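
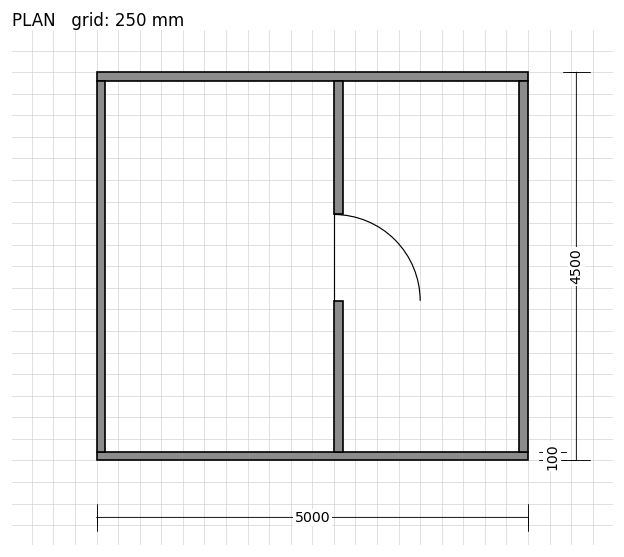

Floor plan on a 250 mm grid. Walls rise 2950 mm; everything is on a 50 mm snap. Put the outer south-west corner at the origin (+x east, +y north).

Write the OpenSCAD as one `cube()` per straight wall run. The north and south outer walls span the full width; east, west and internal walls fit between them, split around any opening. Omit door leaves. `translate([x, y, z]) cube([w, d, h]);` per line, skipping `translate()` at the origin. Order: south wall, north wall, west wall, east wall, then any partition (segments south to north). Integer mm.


cube([5000, 100, 2950]);
translate([0, 4400, 0]) cube([5000, 100, 2950]);
translate([0, 100, 0]) cube([100, 4300, 2950]);
translate([4900, 100, 0]) cube([100, 4300, 2950]);
translate([2750, 100, 0]) cube([100, 1750, 2950]);
translate([2750, 2850, 0]) cube([100, 1550, 2950]);


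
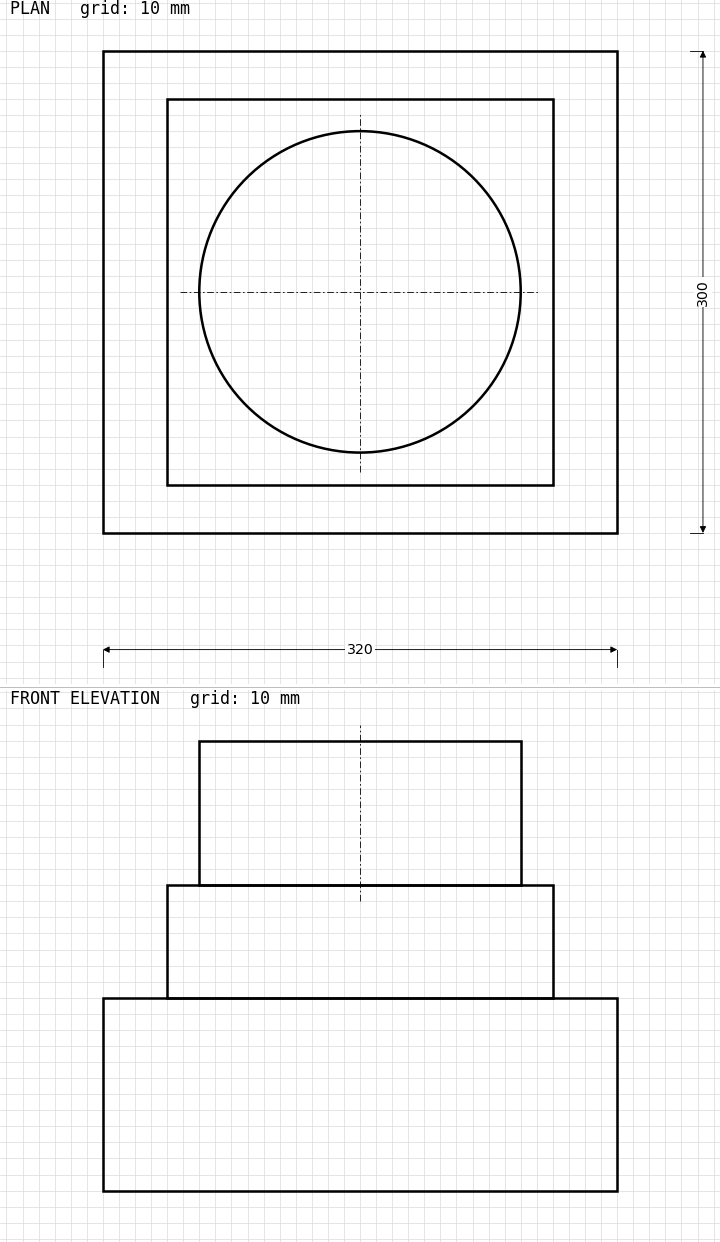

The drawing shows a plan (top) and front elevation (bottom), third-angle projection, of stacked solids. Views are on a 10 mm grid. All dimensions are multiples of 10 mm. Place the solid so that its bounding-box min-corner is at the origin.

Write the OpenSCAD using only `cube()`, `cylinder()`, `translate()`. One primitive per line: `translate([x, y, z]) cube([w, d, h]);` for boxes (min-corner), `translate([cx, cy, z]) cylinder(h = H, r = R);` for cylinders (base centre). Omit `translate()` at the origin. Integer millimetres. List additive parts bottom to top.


cube([320, 300, 120]);
translate([40, 30, 120]) cube([240, 240, 70]);
translate([160, 150, 190]) cylinder(h = 90, r = 100);


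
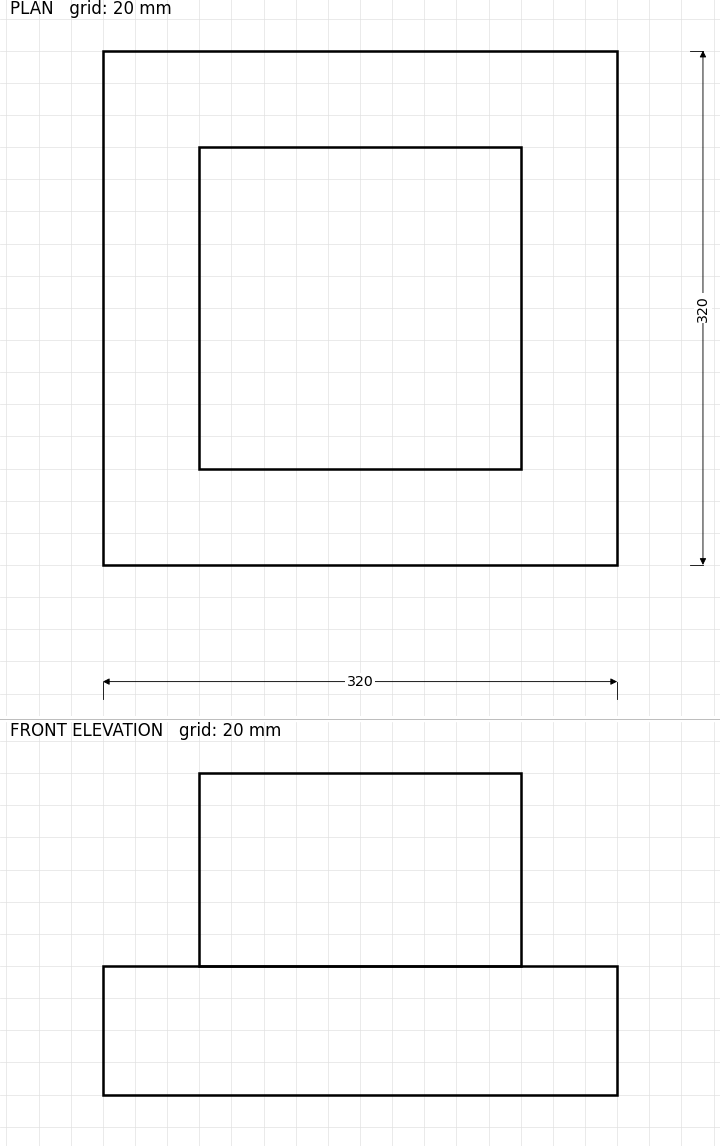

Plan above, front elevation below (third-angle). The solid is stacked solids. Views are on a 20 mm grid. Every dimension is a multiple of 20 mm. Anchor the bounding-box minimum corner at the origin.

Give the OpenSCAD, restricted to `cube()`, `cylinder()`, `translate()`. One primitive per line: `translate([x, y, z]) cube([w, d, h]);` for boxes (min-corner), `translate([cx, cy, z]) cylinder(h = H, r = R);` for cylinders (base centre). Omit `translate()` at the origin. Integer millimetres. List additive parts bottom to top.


cube([320, 320, 80]);
translate([60, 60, 80]) cube([200, 200, 120]);


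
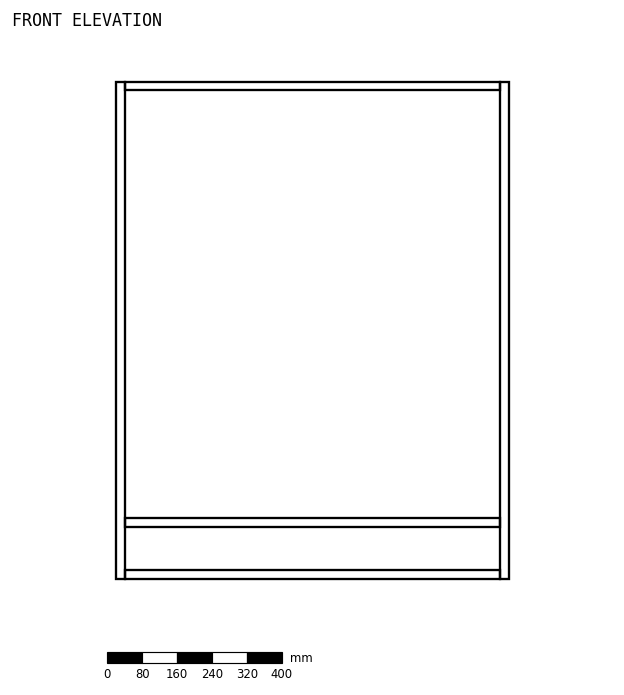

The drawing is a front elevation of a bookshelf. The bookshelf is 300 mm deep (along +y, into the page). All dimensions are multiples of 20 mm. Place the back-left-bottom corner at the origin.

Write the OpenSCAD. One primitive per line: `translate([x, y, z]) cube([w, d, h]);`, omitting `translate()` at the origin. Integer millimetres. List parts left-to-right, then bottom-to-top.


cube([20, 300, 1140]);
translate([20, 0, 0]) cube([860, 300, 20]);
translate([20, 0, 120]) cube([860, 300, 20]);
translate([20, 0, 1120]) cube([860, 300, 20]);
translate([880, 0, 0]) cube([20, 300, 1140]);


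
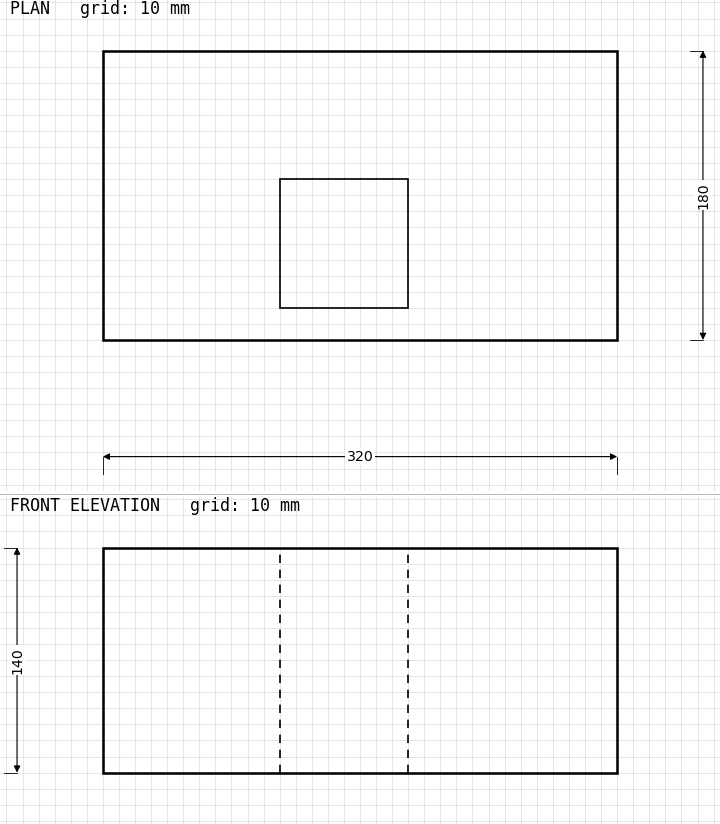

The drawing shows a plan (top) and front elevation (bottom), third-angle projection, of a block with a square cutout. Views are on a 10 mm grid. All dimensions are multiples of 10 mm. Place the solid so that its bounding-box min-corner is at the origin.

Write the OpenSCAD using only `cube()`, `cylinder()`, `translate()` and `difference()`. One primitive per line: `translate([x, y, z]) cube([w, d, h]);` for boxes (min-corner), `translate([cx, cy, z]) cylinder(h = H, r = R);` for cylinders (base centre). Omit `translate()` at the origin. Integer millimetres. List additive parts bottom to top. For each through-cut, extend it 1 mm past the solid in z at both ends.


difference() {
  cube([320, 180, 140]);
  translate([110, 20, -1]) cube([80, 80, 142]);
}


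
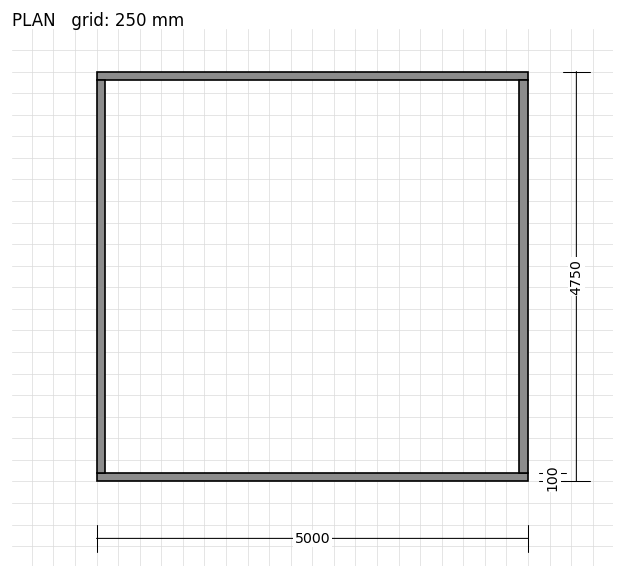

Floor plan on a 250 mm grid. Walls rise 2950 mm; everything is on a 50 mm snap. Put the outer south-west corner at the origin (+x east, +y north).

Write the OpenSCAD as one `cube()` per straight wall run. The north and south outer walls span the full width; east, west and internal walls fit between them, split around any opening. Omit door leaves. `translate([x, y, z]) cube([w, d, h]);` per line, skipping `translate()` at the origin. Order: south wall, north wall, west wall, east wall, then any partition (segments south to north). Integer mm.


cube([5000, 100, 2950]);
translate([0, 4650, 0]) cube([5000, 100, 2950]);
translate([0, 100, 0]) cube([100, 4550, 2950]);
translate([4900, 100, 0]) cube([100, 4550, 2950]);


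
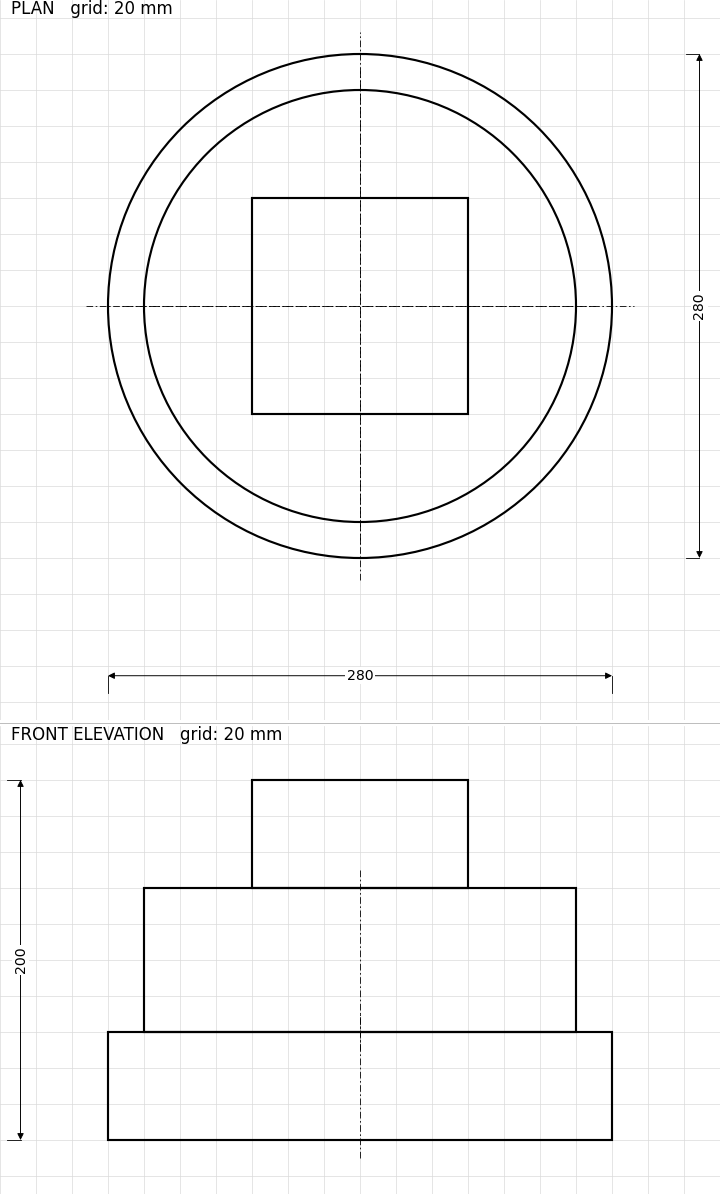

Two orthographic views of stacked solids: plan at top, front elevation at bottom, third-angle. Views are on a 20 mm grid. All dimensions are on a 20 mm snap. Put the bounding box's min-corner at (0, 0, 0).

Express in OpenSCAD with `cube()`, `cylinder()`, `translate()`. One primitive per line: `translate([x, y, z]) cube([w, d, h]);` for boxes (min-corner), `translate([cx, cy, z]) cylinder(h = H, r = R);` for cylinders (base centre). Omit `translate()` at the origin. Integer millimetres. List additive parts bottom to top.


translate([140, 140, 0]) cylinder(h = 60, r = 140);
translate([140, 140, 60]) cylinder(h = 80, r = 120);
translate([80, 80, 140]) cube([120, 120, 60]);


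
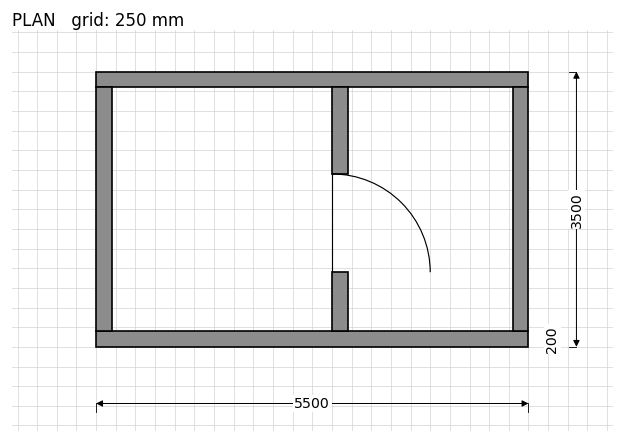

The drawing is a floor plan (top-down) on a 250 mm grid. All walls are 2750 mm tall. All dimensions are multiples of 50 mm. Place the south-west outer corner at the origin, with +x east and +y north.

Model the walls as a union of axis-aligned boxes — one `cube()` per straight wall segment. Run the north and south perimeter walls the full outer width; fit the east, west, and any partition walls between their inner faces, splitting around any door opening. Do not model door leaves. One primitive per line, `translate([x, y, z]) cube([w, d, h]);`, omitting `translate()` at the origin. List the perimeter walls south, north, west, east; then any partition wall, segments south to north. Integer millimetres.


cube([5500, 200, 2750]);
translate([0, 3300, 0]) cube([5500, 200, 2750]);
translate([0, 200, 0]) cube([200, 3100, 2750]);
translate([5300, 200, 0]) cube([200, 3100, 2750]);
translate([3000, 200, 0]) cube([200, 750, 2750]);
translate([3000, 2200, 0]) cube([200, 1100, 2750]);


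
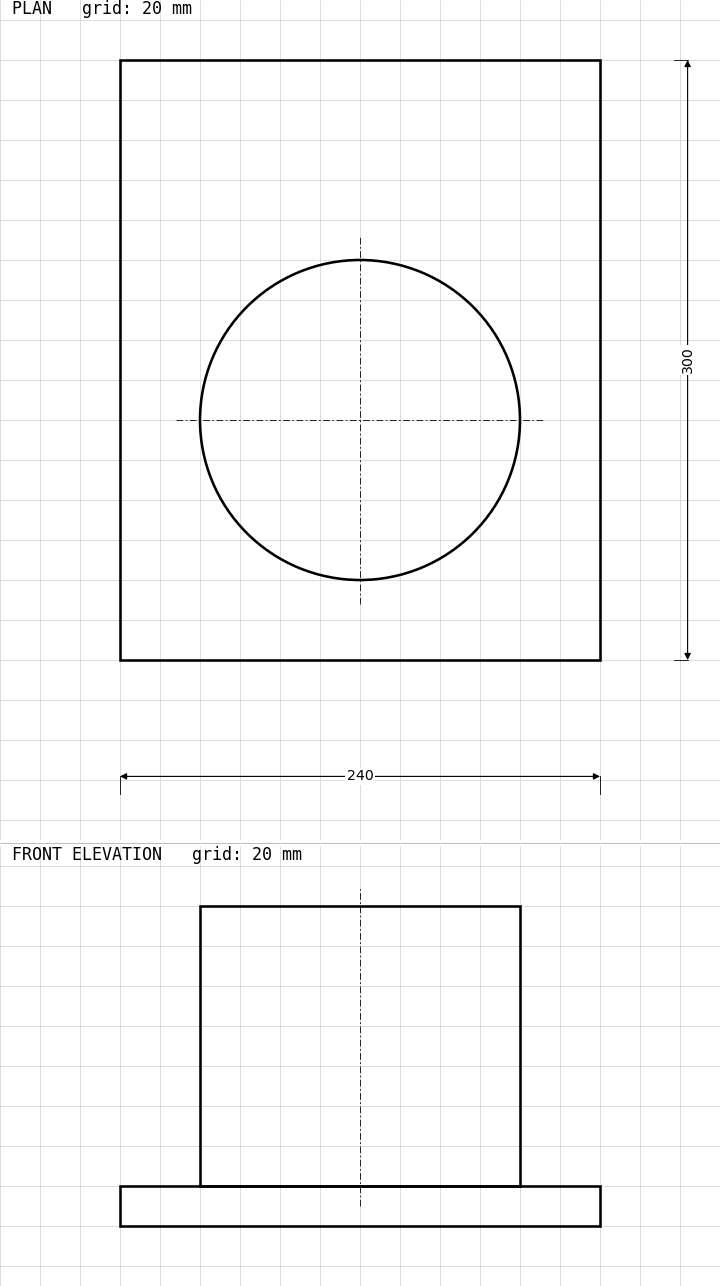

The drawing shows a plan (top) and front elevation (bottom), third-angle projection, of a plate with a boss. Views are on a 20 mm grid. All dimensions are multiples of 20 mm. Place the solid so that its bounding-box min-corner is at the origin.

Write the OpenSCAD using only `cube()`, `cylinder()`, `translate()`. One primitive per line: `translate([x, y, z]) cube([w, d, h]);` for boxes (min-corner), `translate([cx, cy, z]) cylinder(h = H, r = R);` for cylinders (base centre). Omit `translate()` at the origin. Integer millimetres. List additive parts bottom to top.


cube([240, 300, 20]);
translate([120, 120, 20]) cylinder(h = 140, r = 80);


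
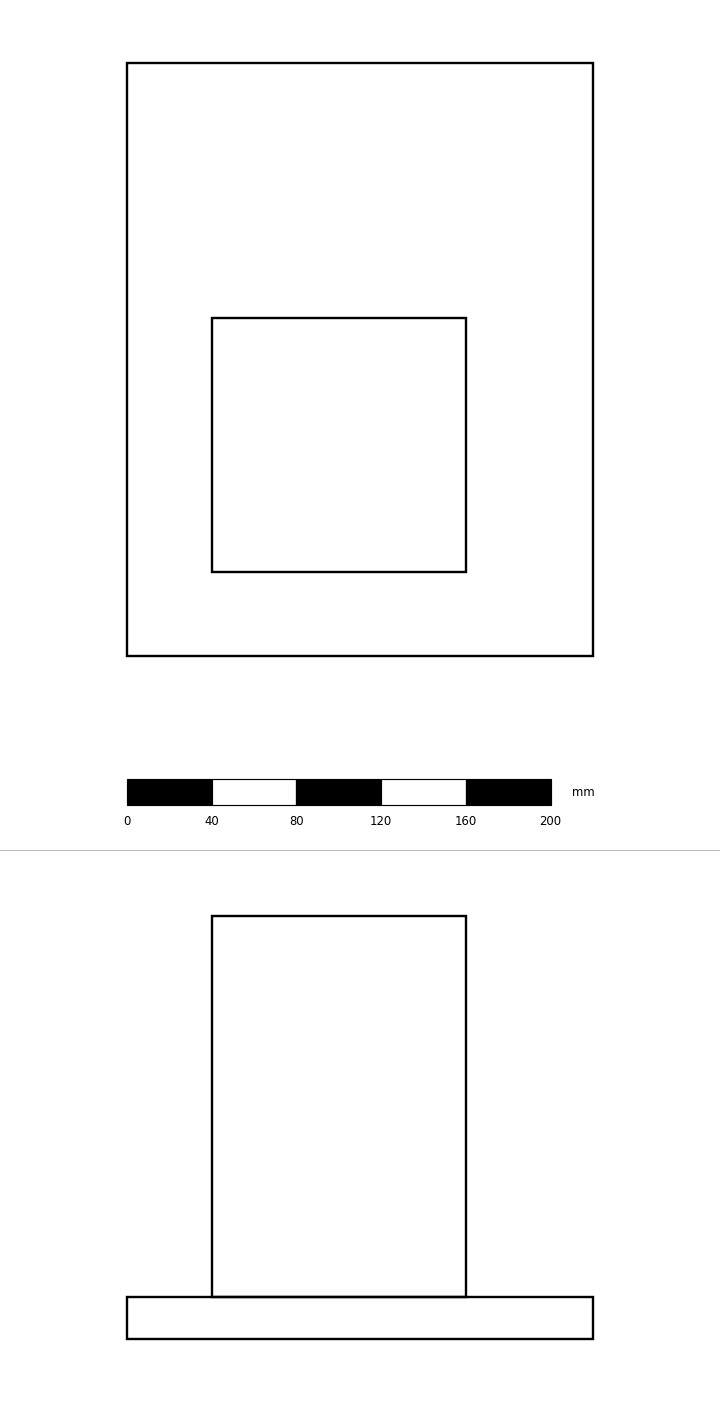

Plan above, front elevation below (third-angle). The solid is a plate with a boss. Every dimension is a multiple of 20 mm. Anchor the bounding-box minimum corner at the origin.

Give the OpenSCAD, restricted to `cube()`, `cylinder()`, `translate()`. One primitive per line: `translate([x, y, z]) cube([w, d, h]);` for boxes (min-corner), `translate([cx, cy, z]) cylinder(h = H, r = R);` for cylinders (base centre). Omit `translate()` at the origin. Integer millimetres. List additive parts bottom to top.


cube([220, 280, 20]);
translate([40, 40, 20]) cube([120, 120, 180]);


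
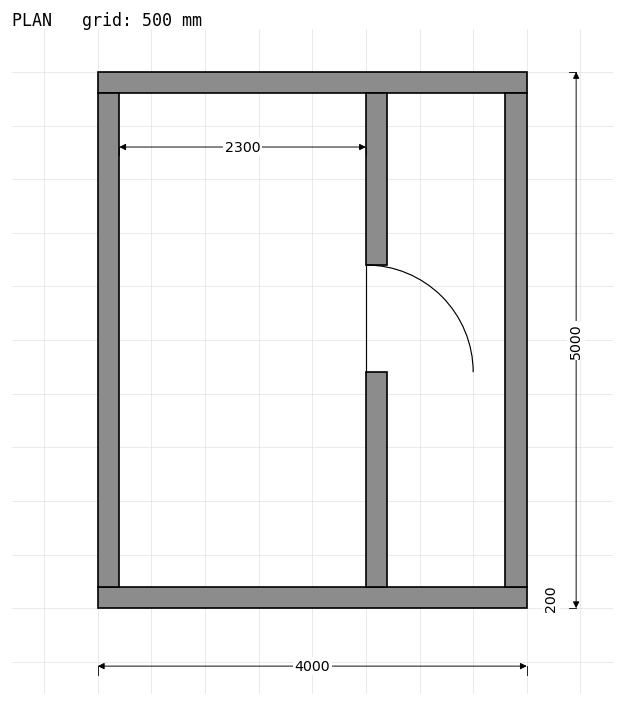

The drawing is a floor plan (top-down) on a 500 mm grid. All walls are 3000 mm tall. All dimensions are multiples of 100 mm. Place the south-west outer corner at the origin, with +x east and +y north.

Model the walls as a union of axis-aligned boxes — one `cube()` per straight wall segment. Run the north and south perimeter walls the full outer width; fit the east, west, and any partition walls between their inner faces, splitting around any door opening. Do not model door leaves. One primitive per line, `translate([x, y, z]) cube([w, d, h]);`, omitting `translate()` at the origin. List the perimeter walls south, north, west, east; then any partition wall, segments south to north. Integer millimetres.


cube([4000, 200, 3000]);
translate([0, 4800, 0]) cube([4000, 200, 3000]);
translate([0, 200, 0]) cube([200, 4600, 3000]);
translate([3800, 200, 0]) cube([200, 4600, 3000]);
translate([2500, 200, 0]) cube([200, 2000, 3000]);
translate([2500, 3200, 0]) cube([200, 1600, 3000]);


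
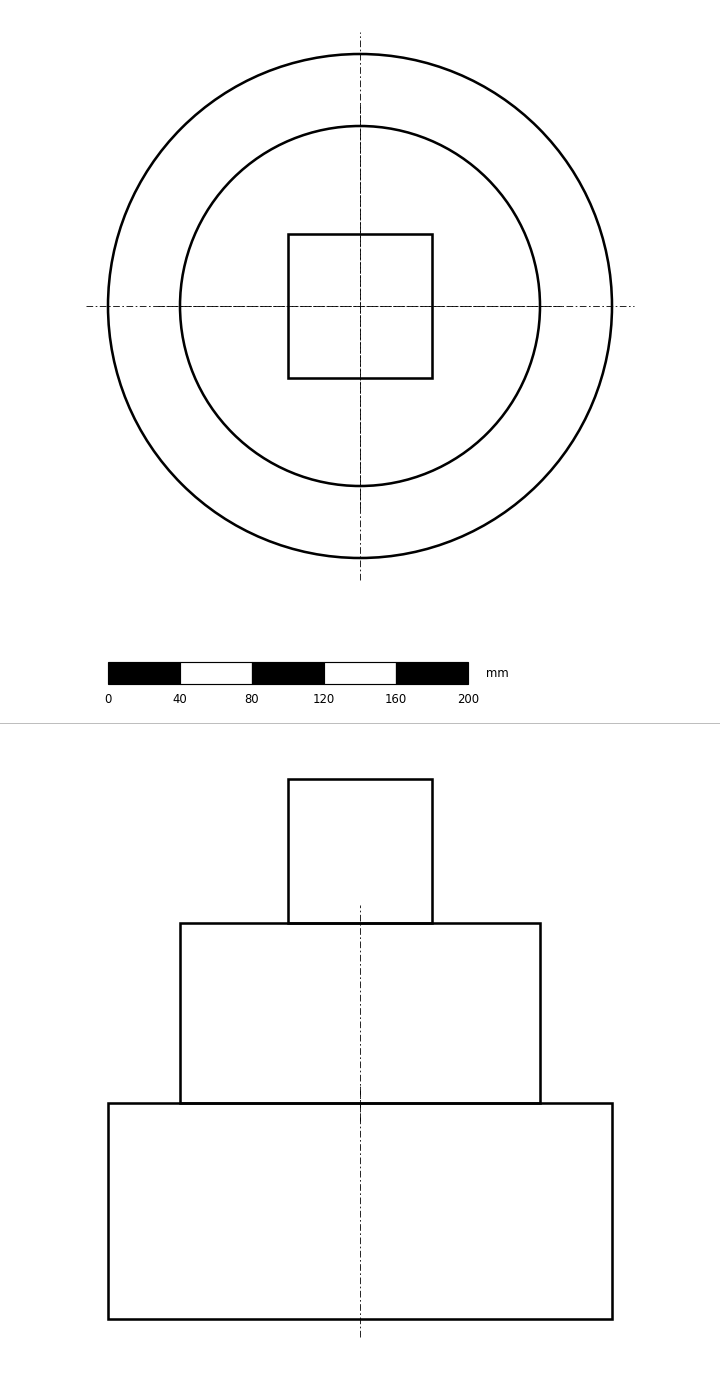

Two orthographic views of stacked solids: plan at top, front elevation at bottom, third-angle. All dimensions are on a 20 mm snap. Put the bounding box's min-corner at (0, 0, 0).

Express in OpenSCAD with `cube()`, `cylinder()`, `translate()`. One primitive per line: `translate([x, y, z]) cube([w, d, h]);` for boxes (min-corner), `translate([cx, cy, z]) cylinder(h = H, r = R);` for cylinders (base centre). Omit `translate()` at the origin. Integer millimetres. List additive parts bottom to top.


translate([140, 140, 0]) cylinder(h = 120, r = 140);
translate([140, 140, 120]) cylinder(h = 100, r = 100);
translate([100, 100, 220]) cube([80, 80, 80]);


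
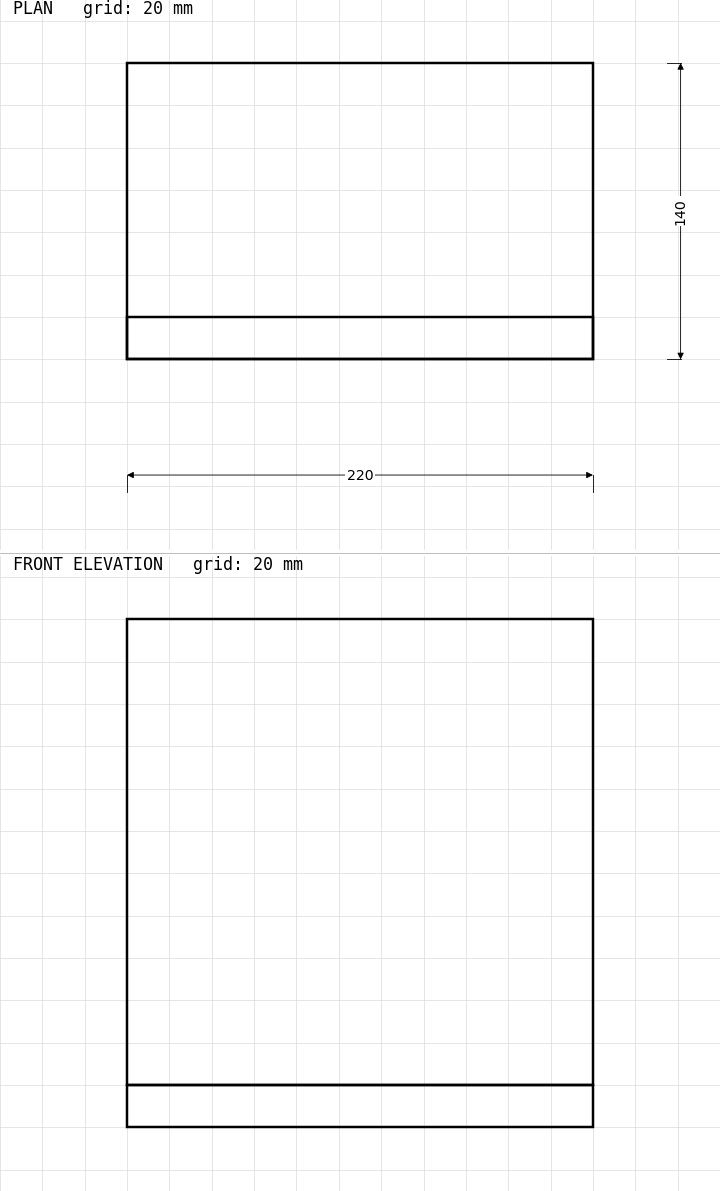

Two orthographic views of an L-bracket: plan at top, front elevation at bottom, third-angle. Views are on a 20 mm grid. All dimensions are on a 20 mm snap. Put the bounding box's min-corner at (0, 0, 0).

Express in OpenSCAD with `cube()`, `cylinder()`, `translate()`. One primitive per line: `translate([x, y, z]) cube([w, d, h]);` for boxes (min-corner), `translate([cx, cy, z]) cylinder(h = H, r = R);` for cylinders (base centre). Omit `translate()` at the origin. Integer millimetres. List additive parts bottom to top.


cube([220, 140, 20]);
translate([0, 0, 20]) cube([220, 20, 220]);


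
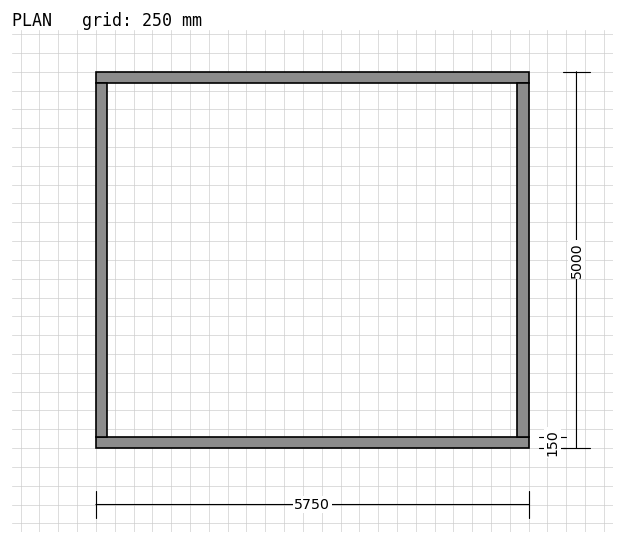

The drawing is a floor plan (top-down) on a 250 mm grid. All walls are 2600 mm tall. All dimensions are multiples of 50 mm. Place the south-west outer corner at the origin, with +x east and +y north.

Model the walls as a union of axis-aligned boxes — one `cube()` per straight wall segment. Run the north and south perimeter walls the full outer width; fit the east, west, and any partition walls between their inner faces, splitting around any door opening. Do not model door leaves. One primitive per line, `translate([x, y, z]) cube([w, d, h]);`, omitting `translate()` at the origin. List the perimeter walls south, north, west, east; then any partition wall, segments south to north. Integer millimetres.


cube([5750, 150, 2600]);
translate([0, 4850, 0]) cube([5750, 150, 2600]);
translate([0, 150, 0]) cube([150, 4700, 2600]);
translate([5600, 150, 0]) cube([150, 4700, 2600]);


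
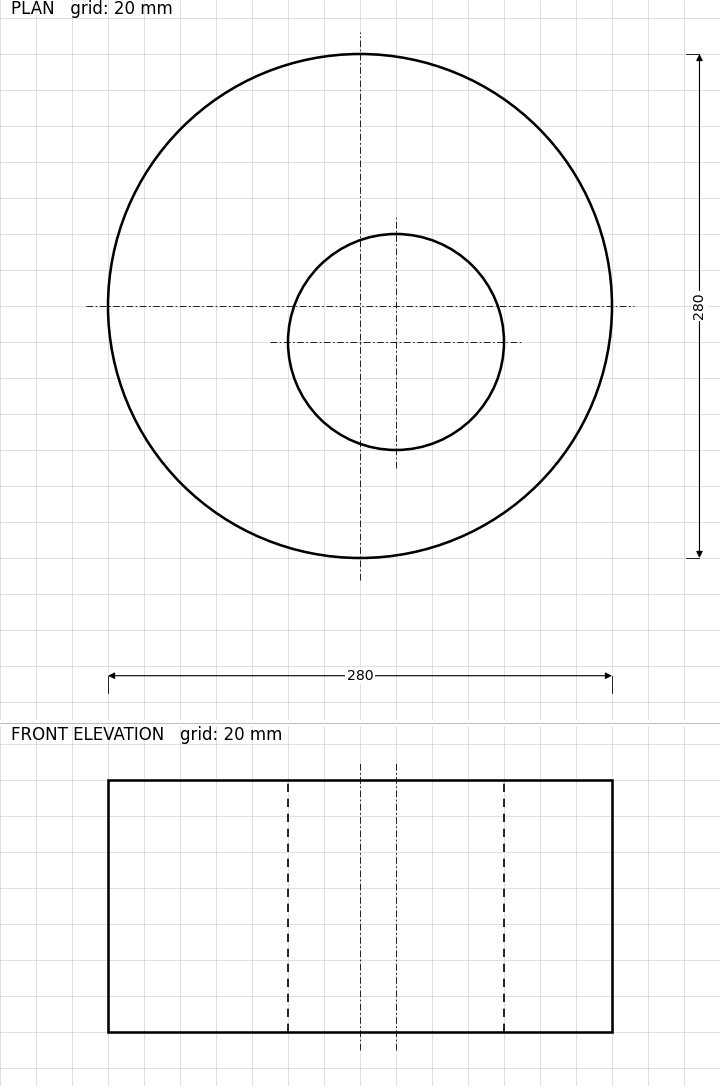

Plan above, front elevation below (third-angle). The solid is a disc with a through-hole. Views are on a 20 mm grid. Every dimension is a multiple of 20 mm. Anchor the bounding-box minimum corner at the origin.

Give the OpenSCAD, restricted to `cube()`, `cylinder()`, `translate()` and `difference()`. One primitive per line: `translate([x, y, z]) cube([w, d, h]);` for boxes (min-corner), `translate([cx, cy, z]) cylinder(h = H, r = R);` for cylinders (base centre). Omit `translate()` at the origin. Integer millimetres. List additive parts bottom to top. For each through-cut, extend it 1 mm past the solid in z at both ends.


difference() {
  translate([140, 140, 0]) cylinder(h = 140, r = 140);
  translate([160, 120, -1]) cylinder(h = 142, r = 60);
}


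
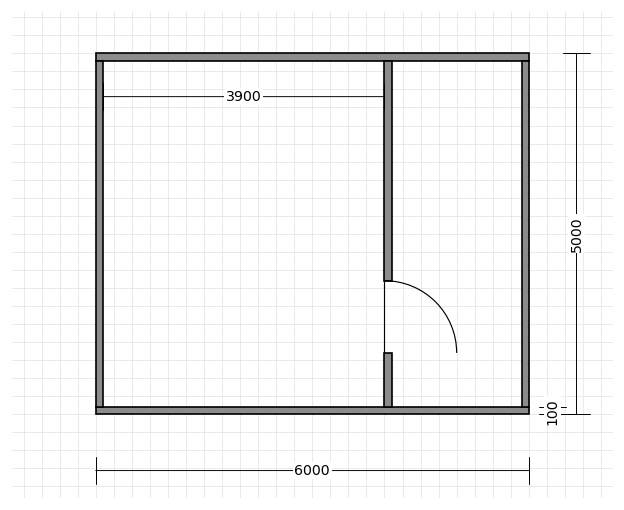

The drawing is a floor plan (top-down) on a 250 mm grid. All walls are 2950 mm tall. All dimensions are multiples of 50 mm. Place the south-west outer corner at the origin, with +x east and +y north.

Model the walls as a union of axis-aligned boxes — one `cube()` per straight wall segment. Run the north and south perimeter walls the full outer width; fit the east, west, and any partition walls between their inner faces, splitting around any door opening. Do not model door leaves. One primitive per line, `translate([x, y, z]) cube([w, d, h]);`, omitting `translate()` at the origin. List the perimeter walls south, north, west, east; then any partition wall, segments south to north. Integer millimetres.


cube([6000, 100, 2950]);
translate([0, 4900, 0]) cube([6000, 100, 2950]);
translate([0, 100, 0]) cube([100, 4800, 2950]);
translate([5900, 100, 0]) cube([100, 4800, 2950]);
translate([4000, 100, 0]) cube([100, 750, 2950]);
translate([4000, 1850, 0]) cube([100, 3050, 2950]);


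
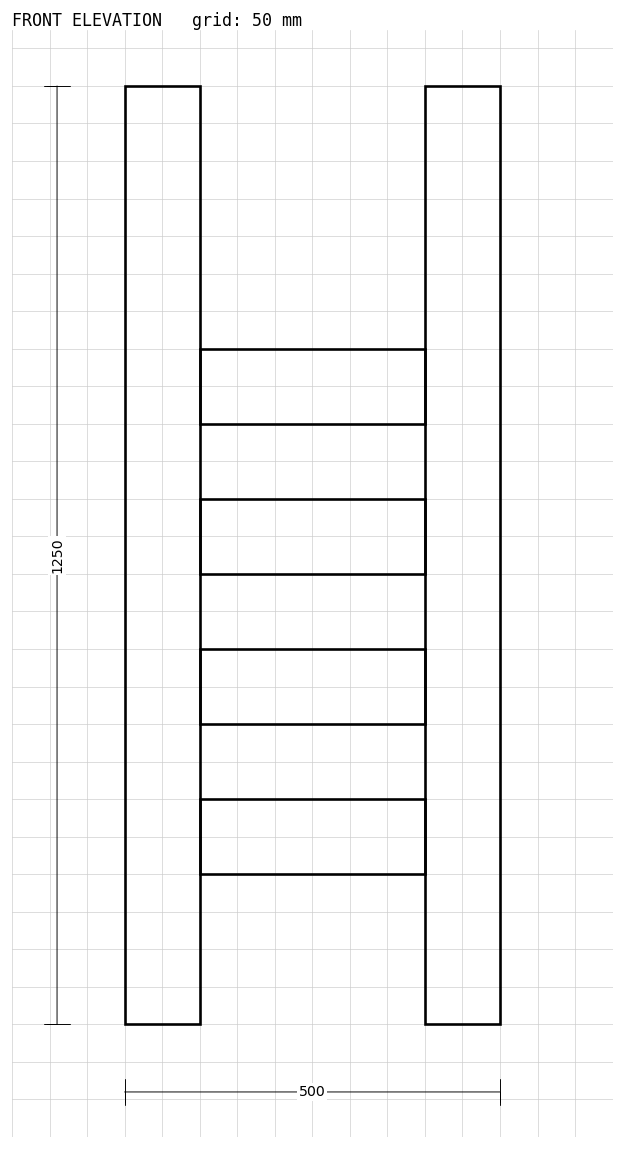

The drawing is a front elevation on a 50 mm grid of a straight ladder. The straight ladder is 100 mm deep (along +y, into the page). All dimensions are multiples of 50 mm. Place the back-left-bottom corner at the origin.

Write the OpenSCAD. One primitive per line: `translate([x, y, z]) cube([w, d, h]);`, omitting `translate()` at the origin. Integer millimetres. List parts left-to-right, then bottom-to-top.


cube([100, 100, 1250]);
translate([100, 0, 200]) cube([300, 100, 100]);
translate([100, 0, 400]) cube([300, 100, 100]);
translate([100, 0, 600]) cube([300, 100, 100]);
translate([100, 0, 800]) cube([300, 100, 100]);
translate([400, 0, 0]) cube([100, 100, 1250]);


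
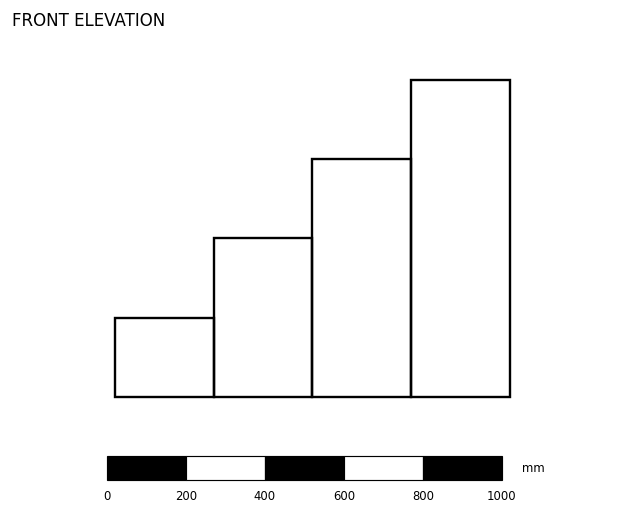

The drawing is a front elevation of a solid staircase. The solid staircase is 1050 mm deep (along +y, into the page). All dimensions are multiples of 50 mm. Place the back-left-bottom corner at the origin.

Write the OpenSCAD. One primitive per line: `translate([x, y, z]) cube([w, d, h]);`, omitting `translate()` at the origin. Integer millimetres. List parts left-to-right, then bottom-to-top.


cube([250, 1050, 200]);
translate([250, 0, 0]) cube([250, 1050, 400]);
translate([500, 0, 0]) cube([250, 1050, 600]);
translate([750, 0, 0]) cube([250, 1050, 800]);


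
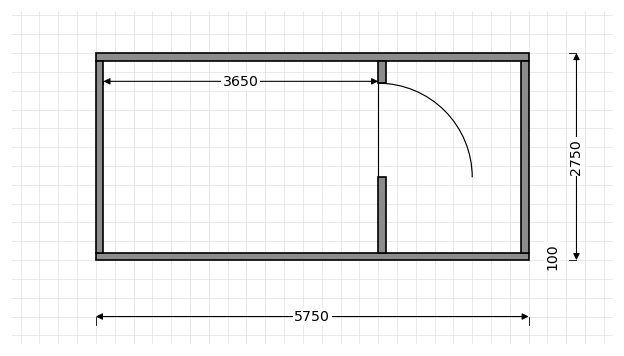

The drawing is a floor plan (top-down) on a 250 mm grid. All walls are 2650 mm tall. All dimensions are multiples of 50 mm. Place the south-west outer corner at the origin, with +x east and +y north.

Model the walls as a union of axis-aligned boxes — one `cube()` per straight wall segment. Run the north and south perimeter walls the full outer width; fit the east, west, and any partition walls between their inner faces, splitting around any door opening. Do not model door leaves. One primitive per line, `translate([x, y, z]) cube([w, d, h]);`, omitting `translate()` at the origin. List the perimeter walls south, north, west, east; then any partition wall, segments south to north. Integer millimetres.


cube([5750, 100, 2650]);
translate([0, 2650, 0]) cube([5750, 100, 2650]);
translate([0, 100, 0]) cube([100, 2550, 2650]);
translate([5650, 100, 0]) cube([100, 2550, 2650]);
translate([3750, 100, 0]) cube([100, 1000, 2650]);
translate([3750, 2350, 0]) cube([100, 300, 2650]);


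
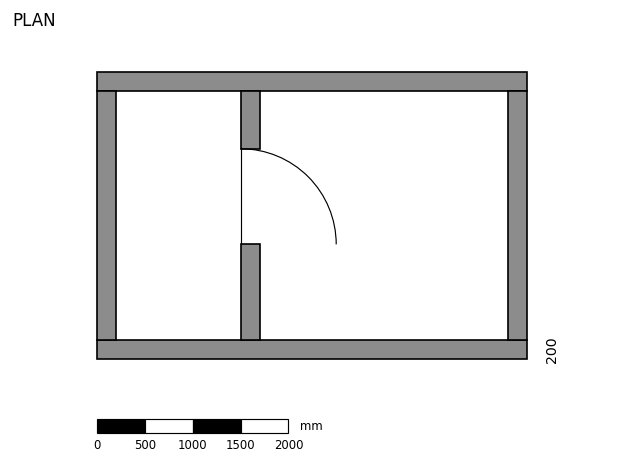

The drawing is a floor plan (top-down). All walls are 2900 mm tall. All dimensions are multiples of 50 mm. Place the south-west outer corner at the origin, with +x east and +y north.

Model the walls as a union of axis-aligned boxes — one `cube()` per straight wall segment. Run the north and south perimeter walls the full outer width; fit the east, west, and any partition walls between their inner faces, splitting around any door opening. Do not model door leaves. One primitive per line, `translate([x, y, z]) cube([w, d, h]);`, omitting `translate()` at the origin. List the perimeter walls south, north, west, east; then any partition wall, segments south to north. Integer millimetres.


cube([4500, 200, 2900]);
translate([0, 2800, 0]) cube([4500, 200, 2900]);
translate([0, 200, 0]) cube([200, 2600, 2900]);
translate([4300, 200, 0]) cube([200, 2600, 2900]);
translate([1500, 200, 0]) cube([200, 1000, 2900]);
translate([1500, 2200, 0]) cube([200, 600, 2900]);


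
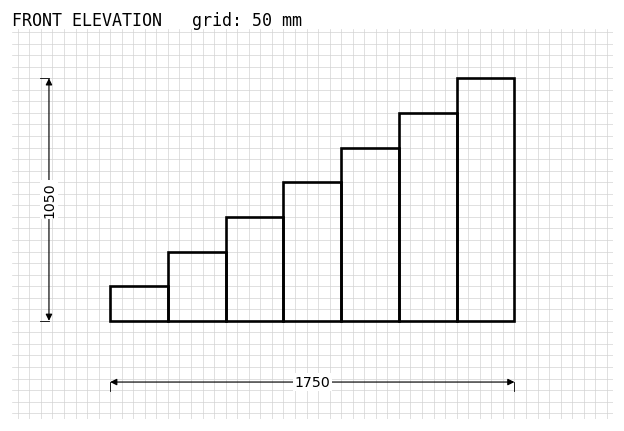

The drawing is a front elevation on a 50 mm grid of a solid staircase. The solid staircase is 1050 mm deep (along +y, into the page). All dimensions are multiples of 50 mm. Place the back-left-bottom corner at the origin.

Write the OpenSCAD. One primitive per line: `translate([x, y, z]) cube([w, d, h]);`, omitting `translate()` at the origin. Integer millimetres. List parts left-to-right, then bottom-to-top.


cube([250, 1050, 150]);
translate([250, 0, 0]) cube([250, 1050, 300]);
translate([500, 0, 0]) cube([250, 1050, 450]);
translate([750, 0, 0]) cube([250, 1050, 600]);
translate([1000, 0, 0]) cube([250, 1050, 750]);
translate([1250, 0, 0]) cube([250, 1050, 900]);
translate([1500, 0, 0]) cube([250, 1050, 1050]);


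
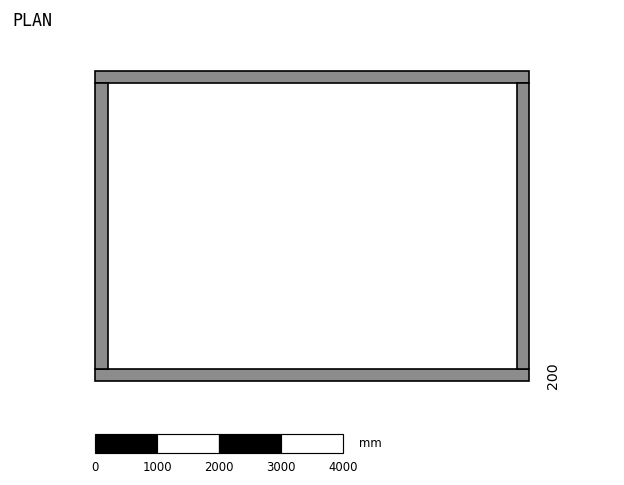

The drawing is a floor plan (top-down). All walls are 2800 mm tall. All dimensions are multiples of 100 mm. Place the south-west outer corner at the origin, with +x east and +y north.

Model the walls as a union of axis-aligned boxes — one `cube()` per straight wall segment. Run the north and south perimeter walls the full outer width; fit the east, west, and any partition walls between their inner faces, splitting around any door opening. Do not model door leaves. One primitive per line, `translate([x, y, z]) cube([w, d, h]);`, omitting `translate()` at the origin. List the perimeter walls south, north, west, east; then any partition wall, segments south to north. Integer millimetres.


cube([7000, 200, 2800]);
translate([0, 4800, 0]) cube([7000, 200, 2800]);
translate([0, 200, 0]) cube([200, 4600, 2800]);
translate([6800, 200, 0]) cube([200, 4600, 2800]);


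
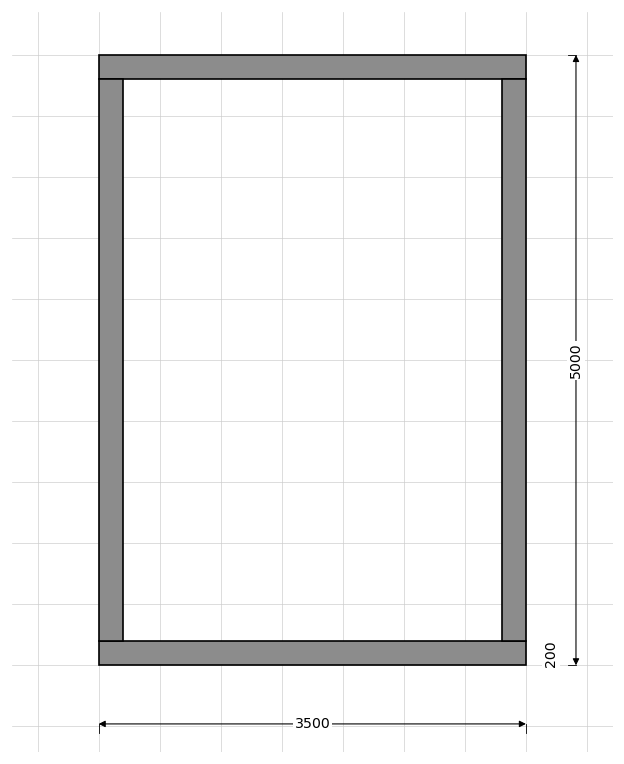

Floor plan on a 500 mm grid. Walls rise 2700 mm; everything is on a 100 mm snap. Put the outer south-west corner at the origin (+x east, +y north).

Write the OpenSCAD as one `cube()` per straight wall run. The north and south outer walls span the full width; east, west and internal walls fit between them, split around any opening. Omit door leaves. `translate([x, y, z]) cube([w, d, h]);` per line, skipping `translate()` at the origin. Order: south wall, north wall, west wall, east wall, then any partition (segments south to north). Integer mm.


cube([3500, 200, 2700]);
translate([0, 4800, 0]) cube([3500, 200, 2700]);
translate([0, 200, 0]) cube([200, 4600, 2700]);
translate([3300, 200, 0]) cube([200, 4600, 2700]);


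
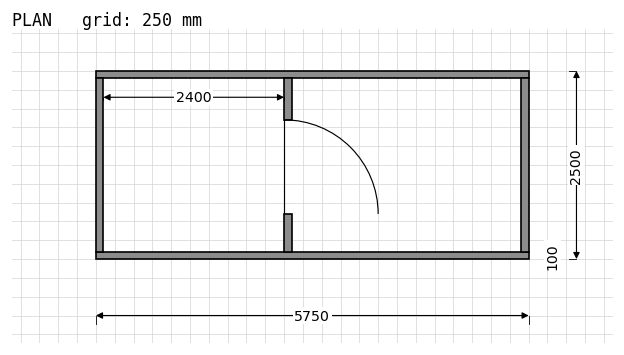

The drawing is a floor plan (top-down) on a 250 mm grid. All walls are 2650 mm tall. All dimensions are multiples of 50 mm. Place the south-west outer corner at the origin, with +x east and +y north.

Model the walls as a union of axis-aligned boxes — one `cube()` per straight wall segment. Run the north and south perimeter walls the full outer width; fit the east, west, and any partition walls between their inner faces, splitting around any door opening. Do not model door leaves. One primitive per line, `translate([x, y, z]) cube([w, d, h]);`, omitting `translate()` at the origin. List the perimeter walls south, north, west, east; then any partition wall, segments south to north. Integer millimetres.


cube([5750, 100, 2650]);
translate([0, 2400, 0]) cube([5750, 100, 2650]);
translate([0, 100, 0]) cube([100, 2300, 2650]);
translate([5650, 100, 0]) cube([100, 2300, 2650]);
translate([2500, 100, 0]) cube([100, 500, 2650]);
translate([2500, 1850, 0]) cube([100, 550, 2650]);


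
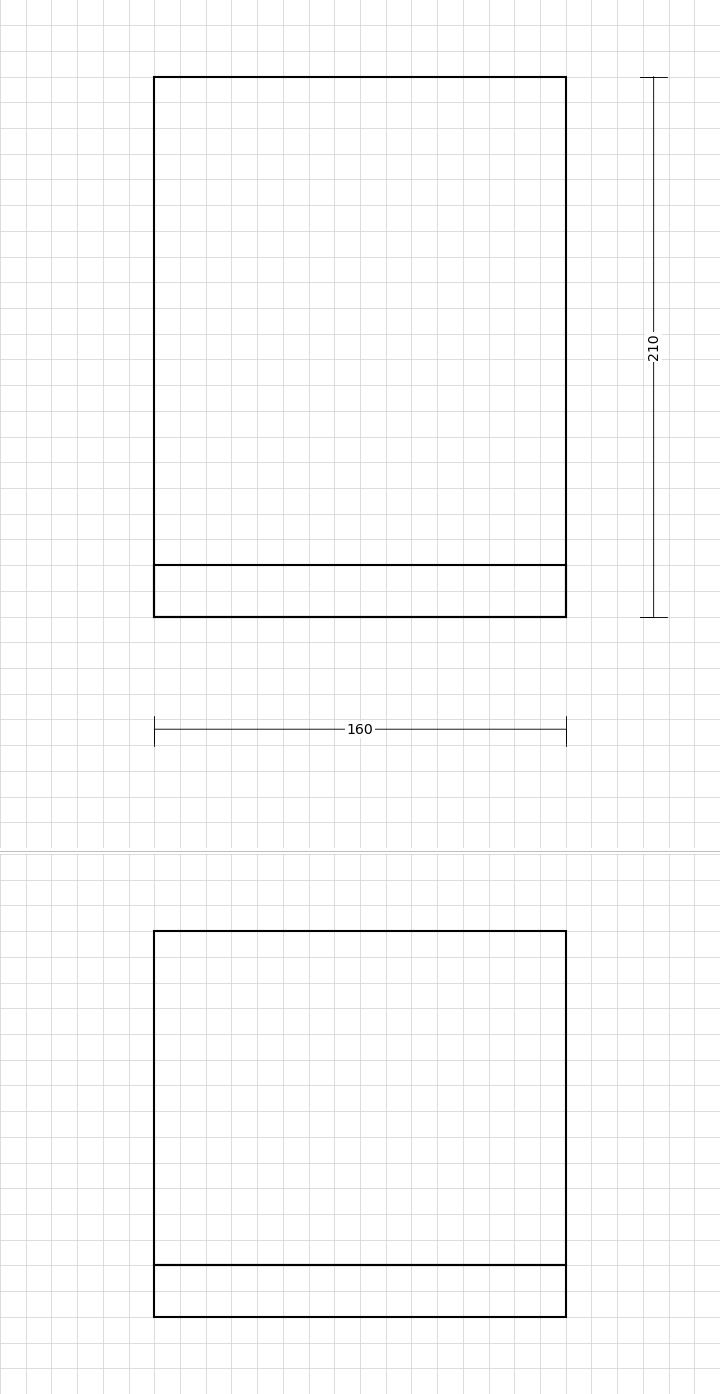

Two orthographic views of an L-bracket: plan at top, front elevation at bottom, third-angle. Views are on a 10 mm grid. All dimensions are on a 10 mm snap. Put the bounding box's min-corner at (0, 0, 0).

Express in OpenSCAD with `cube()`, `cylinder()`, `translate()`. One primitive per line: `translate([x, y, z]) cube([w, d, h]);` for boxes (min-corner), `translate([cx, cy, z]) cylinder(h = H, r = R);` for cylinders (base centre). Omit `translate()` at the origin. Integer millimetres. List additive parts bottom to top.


cube([160, 210, 20]);
translate([0, 0, 20]) cube([160, 20, 130]);


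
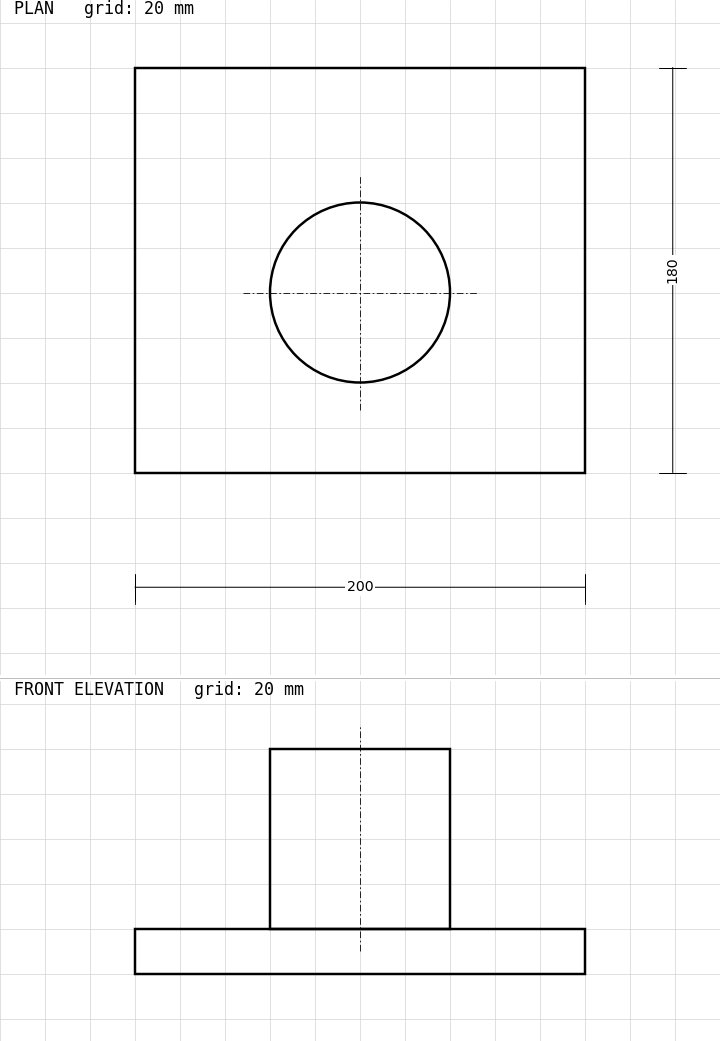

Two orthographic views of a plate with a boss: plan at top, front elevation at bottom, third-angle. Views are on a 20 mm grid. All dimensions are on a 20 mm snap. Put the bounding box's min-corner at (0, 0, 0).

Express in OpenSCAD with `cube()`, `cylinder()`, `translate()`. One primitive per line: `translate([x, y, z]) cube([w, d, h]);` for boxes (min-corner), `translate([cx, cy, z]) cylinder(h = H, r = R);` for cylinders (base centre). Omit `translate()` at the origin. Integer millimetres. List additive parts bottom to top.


cube([200, 180, 20]);
translate([100, 80, 20]) cylinder(h = 80, r = 40);


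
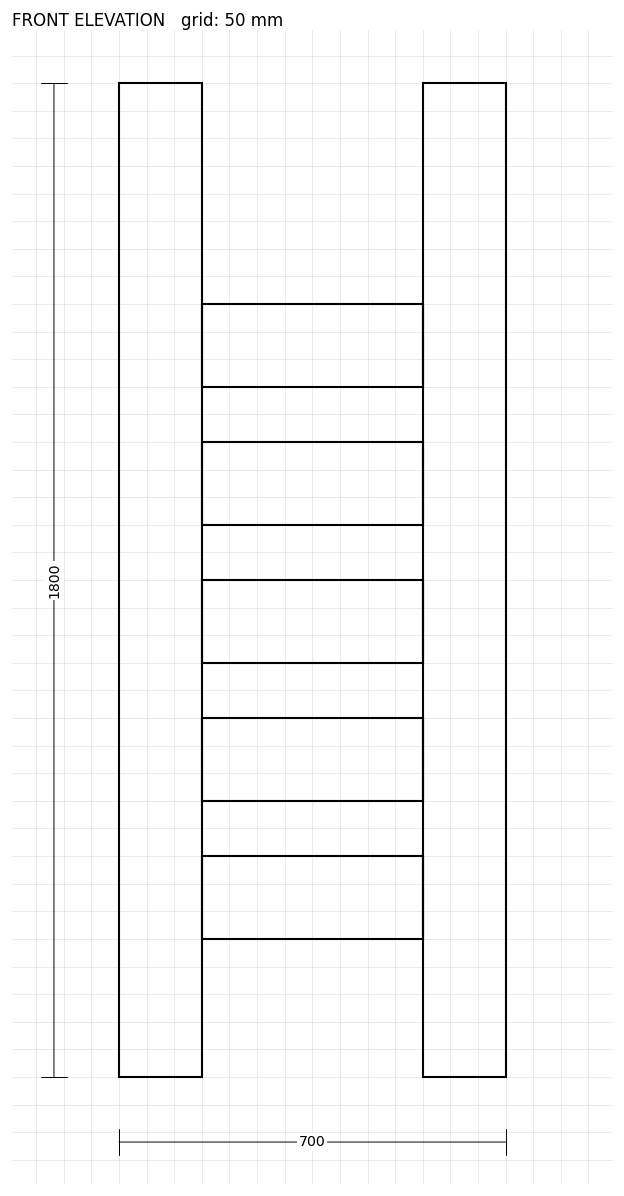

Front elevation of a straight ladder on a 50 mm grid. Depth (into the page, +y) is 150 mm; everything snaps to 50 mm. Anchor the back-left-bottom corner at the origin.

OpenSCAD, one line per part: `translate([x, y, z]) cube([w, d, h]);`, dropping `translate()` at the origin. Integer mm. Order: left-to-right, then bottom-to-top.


cube([150, 150, 1800]);
translate([150, 0, 250]) cube([400, 150, 150]);
translate([150, 0, 500]) cube([400, 150, 150]);
translate([150, 0, 750]) cube([400, 150, 150]);
translate([150, 0, 1000]) cube([400, 150, 150]);
translate([150, 0, 1250]) cube([400, 150, 150]);
translate([550, 0, 0]) cube([150, 150, 1800]);


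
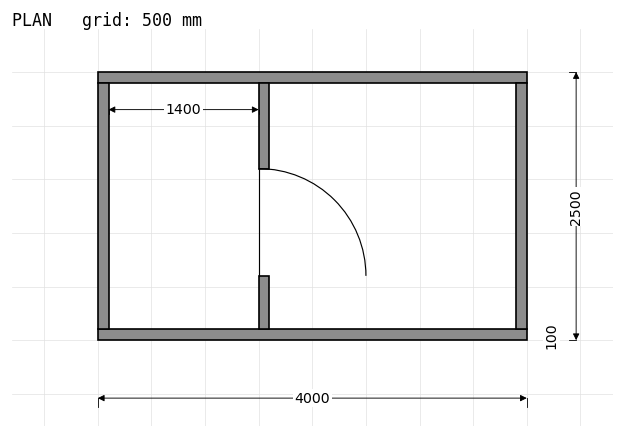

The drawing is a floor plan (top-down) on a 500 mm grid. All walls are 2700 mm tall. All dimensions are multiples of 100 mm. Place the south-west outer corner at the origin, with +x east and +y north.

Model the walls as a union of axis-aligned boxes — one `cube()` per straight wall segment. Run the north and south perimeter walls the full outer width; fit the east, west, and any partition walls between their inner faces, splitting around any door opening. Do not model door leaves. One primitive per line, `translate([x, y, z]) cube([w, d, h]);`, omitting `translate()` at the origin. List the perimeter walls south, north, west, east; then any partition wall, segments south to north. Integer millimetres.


cube([4000, 100, 2700]);
translate([0, 2400, 0]) cube([4000, 100, 2700]);
translate([0, 100, 0]) cube([100, 2300, 2700]);
translate([3900, 100, 0]) cube([100, 2300, 2700]);
translate([1500, 100, 0]) cube([100, 500, 2700]);
translate([1500, 1600, 0]) cube([100, 800, 2700]);


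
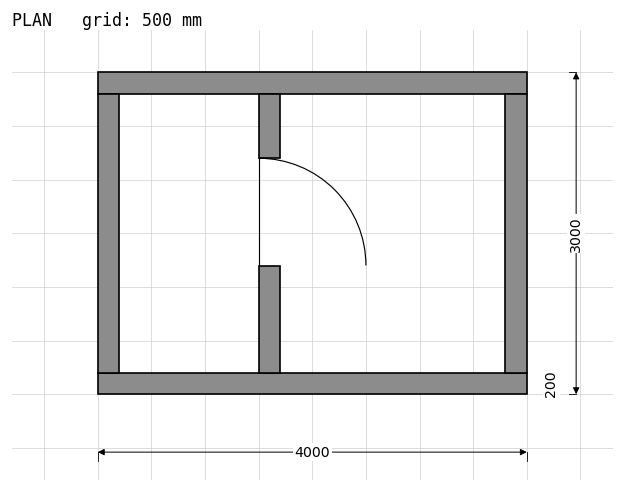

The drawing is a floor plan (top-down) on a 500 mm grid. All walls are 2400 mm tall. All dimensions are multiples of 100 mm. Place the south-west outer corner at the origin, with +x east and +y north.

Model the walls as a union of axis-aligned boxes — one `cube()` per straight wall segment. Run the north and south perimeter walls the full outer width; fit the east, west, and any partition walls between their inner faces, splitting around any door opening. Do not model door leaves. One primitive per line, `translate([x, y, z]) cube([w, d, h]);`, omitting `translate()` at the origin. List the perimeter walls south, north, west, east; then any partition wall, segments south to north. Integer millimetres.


cube([4000, 200, 2400]);
translate([0, 2800, 0]) cube([4000, 200, 2400]);
translate([0, 200, 0]) cube([200, 2600, 2400]);
translate([3800, 200, 0]) cube([200, 2600, 2400]);
translate([1500, 200, 0]) cube([200, 1000, 2400]);
translate([1500, 2200, 0]) cube([200, 600, 2400]);


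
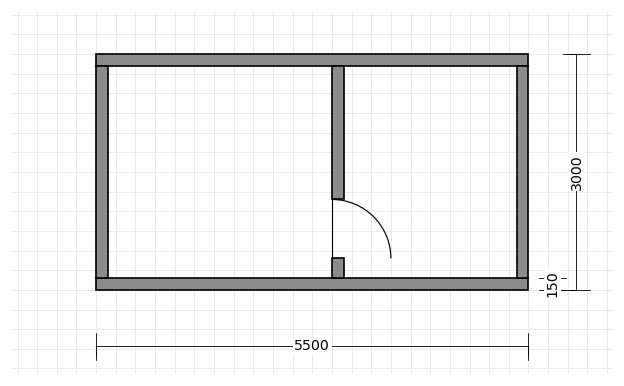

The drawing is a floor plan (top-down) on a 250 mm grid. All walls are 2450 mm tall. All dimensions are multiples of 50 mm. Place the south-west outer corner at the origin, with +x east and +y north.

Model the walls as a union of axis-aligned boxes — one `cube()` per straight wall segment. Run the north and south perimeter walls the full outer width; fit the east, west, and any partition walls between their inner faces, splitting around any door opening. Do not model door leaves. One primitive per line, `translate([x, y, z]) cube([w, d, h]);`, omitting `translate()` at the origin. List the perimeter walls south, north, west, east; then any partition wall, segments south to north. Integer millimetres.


cube([5500, 150, 2450]);
translate([0, 2850, 0]) cube([5500, 150, 2450]);
translate([0, 150, 0]) cube([150, 2700, 2450]);
translate([5350, 150, 0]) cube([150, 2700, 2450]);
translate([3000, 150, 0]) cube([150, 250, 2450]);
translate([3000, 1150, 0]) cube([150, 1700, 2450]);


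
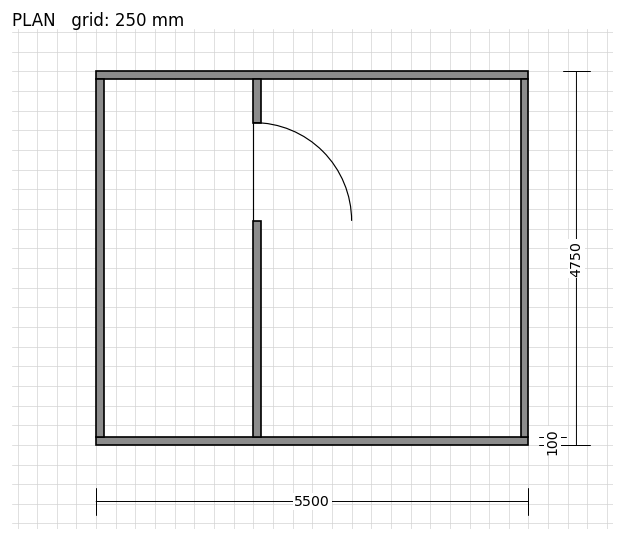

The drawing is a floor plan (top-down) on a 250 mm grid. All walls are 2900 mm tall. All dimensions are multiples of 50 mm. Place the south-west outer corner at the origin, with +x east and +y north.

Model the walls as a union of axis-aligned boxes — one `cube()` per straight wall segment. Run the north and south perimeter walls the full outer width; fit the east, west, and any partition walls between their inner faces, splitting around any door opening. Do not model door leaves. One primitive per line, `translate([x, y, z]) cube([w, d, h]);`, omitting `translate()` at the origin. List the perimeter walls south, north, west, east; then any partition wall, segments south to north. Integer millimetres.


cube([5500, 100, 2900]);
translate([0, 4650, 0]) cube([5500, 100, 2900]);
translate([0, 100, 0]) cube([100, 4550, 2900]);
translate([5400, 100, 0]) cube([100, 4550, 2900]);
translate([2000, 100, 0]) cube([100, 2750, 2900]);
translate([2000, 4100, 0]) cube([100, 550, 2900]);


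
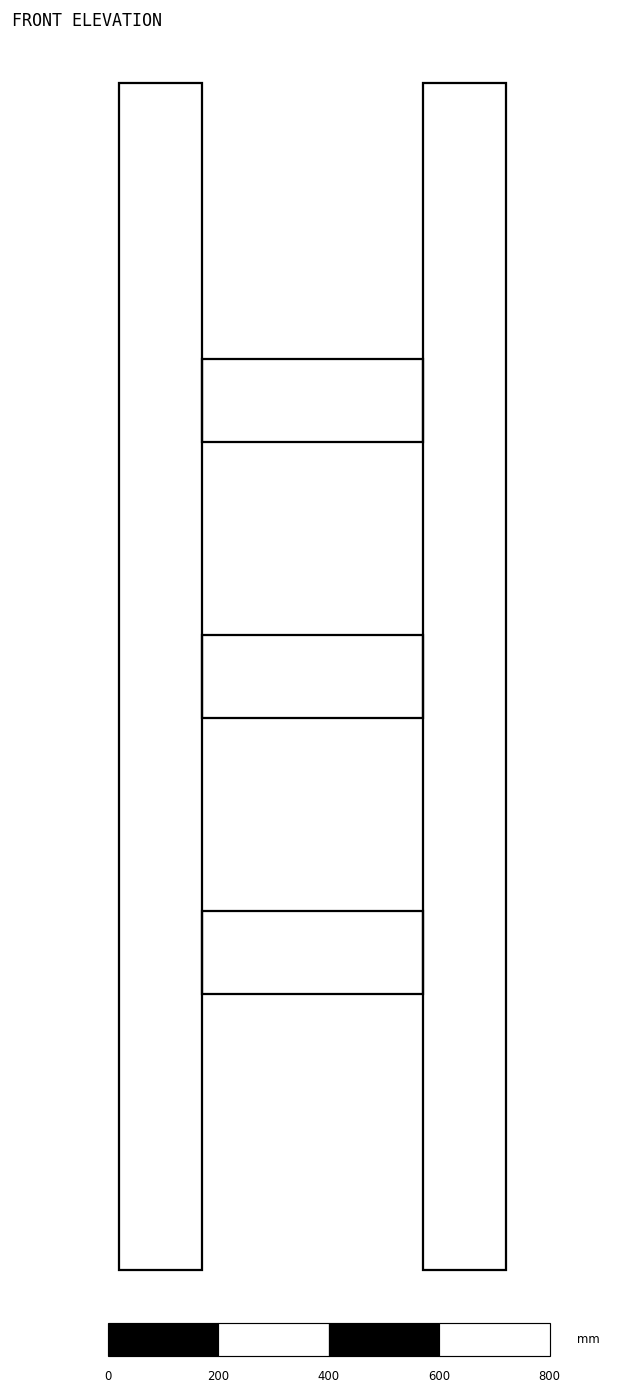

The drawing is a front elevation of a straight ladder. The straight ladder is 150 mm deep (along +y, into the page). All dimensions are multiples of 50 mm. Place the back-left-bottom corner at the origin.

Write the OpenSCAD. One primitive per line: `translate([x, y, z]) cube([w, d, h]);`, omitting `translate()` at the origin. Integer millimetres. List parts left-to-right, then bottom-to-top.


cube([150, 150, 2150]);
translate([150, 0, 500]) cube([400, 150, 150]);
translate([150, 0, 1000]) cube([400, 150, 150]);
translate([150, 0, 1500]) cube([400, 150, 150]);
translate([550, 0, 0]) cube([150, 150, 2150]);


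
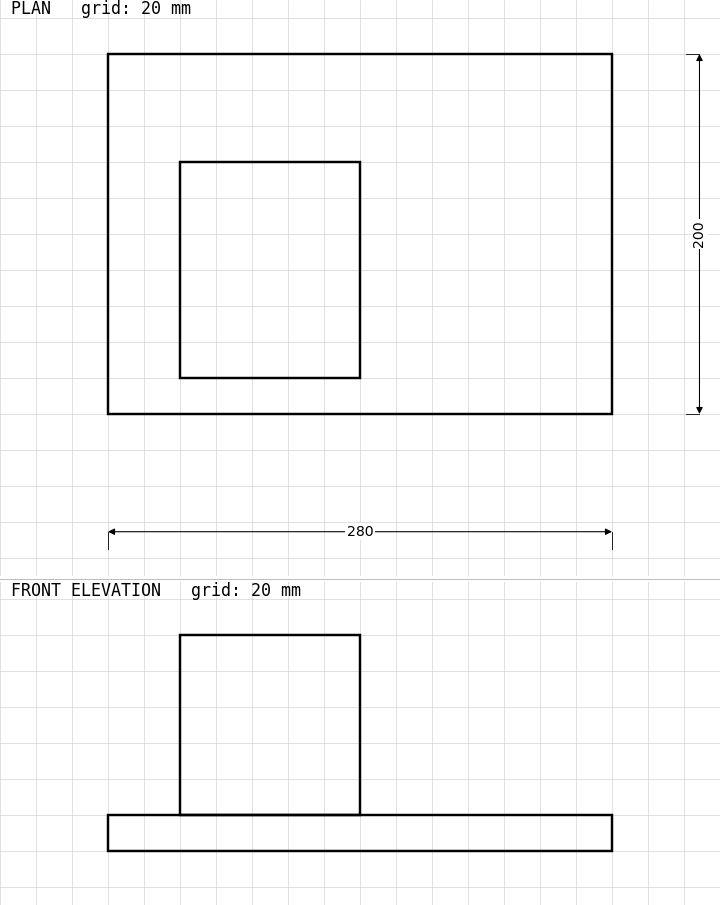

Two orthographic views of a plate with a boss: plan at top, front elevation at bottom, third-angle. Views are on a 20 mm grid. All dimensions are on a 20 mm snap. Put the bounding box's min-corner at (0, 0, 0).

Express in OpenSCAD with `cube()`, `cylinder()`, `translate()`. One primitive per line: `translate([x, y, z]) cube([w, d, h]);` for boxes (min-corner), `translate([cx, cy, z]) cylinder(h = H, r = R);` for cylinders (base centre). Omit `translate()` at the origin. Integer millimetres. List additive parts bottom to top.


cube([280, 200, 20]);
translate([40, 20, 20]) cube([100, 120, 100]);


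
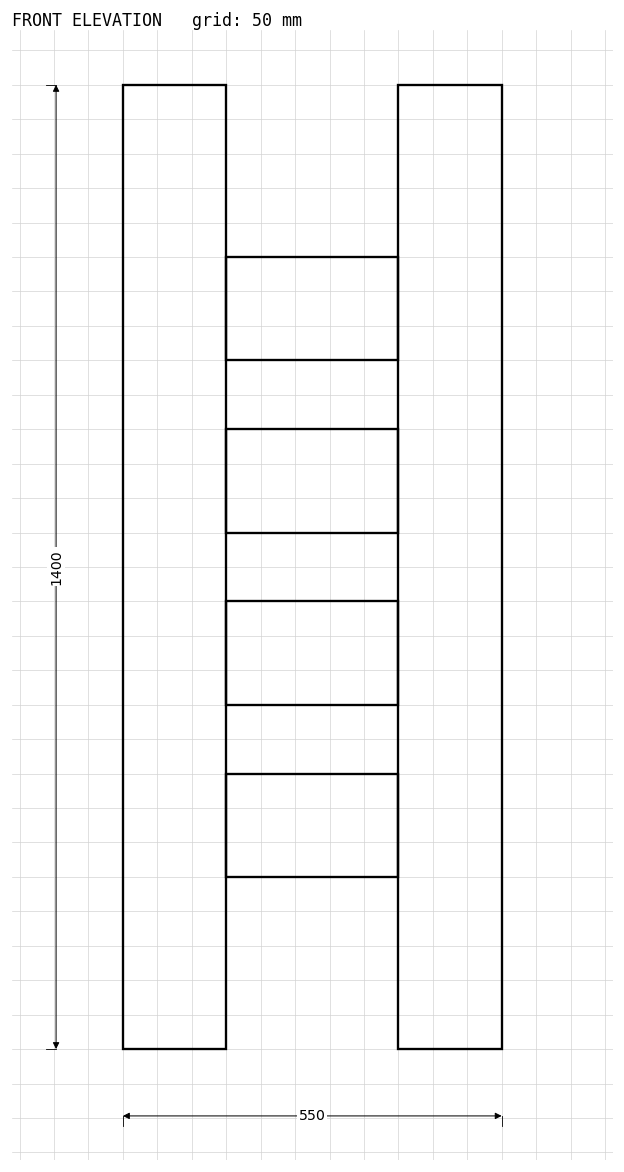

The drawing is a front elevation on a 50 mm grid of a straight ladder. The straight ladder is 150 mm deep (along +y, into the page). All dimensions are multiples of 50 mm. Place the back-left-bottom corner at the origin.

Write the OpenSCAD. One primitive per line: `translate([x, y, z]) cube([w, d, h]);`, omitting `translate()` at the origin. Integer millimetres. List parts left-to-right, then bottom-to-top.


cube([150, 150, 1400]);
translate([150, 0, 250]) cube([250, 150, 150]);
translate([150, 0, 500]) cube([250, 150, 150]);
translate([150, 0, 750]) cube([250, 150, 150]);
translate([150, 0, 1000]) cube([250, 150, 150]);
translate([400, 0, 0]) cube([150, 150, 1400]);


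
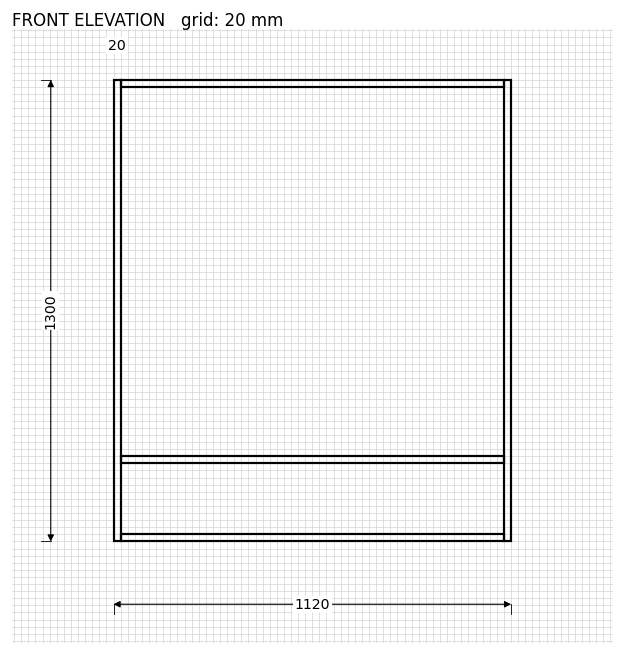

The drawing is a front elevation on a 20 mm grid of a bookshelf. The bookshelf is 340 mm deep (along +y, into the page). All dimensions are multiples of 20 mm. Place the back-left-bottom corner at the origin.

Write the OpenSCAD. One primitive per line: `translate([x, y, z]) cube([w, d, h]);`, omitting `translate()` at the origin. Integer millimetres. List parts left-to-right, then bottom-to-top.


cube([20, 340, 1300]);
translate([20, 0, 0]) cube([1080, 340, 20]);
translate([20, 0, 220]) cube([1080, 340, 20]);
translate([20, 0, 1280]) cube([1080, 340, 20]);
translate([1100, 0, 0]) cube([20, 340, 1300]);


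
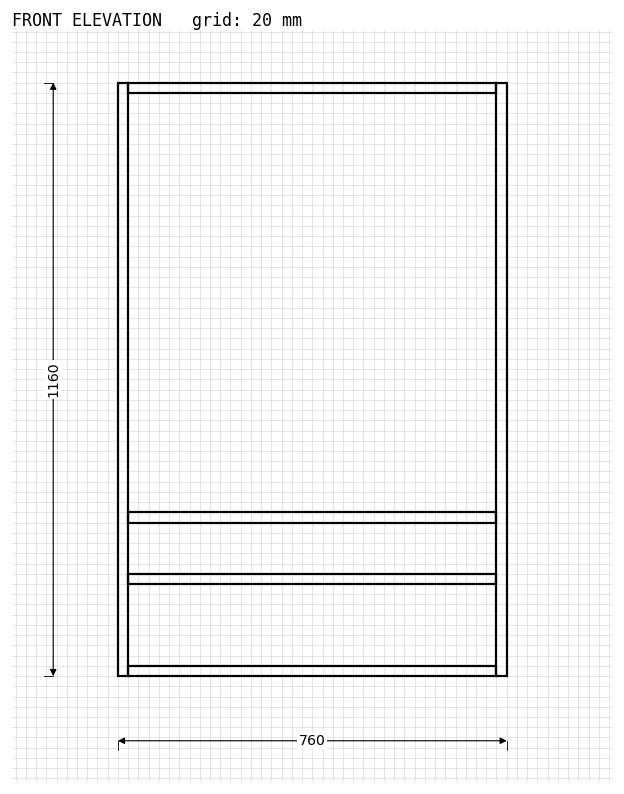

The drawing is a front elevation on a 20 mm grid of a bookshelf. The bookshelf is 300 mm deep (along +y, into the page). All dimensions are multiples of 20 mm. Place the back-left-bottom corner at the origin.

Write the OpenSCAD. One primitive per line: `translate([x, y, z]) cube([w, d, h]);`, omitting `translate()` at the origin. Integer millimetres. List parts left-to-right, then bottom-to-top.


cube([20, 300, 1160]);
translate([20, 0, 0]) cube([720, 300, 20]);
translate([20, 0, 180]) cube([720, 300, 20]);
translate([20, 0, 300]) cube([720, 300, 20]);
translate([20, 0, 1140]) cube([720, 300, 20]);
translate([740, 0, 0]) cube([20, 300, 1160]);


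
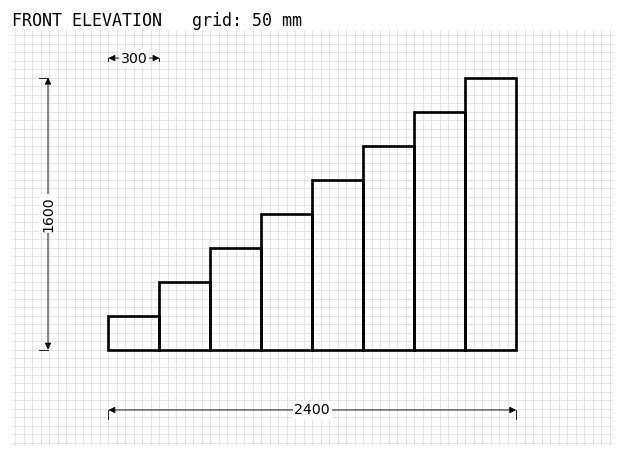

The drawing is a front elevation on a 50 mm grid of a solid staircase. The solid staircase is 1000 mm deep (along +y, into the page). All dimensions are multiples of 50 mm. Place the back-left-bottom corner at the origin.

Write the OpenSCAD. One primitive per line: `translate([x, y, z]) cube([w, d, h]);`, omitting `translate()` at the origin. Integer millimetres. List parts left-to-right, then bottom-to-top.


cube([300, 1000, 200]);
translate([300, 0, 0]) cube([300, 1000, 400]);
translate([600, 0, 0]) cube([300, 1000, 600]);
translate([900, 0, 0]) cube([300, 1000, 800]);
translate([1200, 0, 0]) cube([300, 1000, 1000]);
translate([1500, 0, 0]) cube([300, 1000, 1200]);
translate([1800, 0, 0]) cube([300, 1000, 1400]);
translate([2100, 0, 0]) cube([300, 1000, 1600]);


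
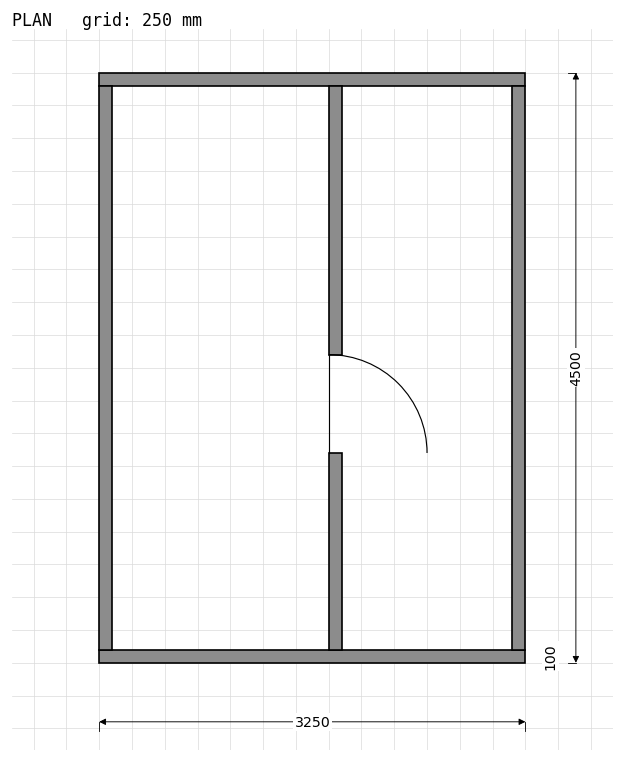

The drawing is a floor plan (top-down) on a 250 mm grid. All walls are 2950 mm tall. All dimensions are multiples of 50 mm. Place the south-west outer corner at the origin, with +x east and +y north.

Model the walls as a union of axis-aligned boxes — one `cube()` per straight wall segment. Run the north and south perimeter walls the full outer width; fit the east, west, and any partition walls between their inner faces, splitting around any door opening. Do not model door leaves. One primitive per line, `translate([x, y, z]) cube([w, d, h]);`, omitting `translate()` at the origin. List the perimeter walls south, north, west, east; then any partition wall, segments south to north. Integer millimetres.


cube([3250, 100, 2950]);
translate([0, 4400, 0]) cube([3250, 100, 2950]);
translate([0, 100, 0]) cube([100, 4300, 2950]);
translate([3150, 100, 0]) cube([100, 4300, 2950]);
translate([1750, 100, 0]) cube([100, 1500, 2950]);
translate([1750, 2350, 0]) cube([100, 2050, 2950]);
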